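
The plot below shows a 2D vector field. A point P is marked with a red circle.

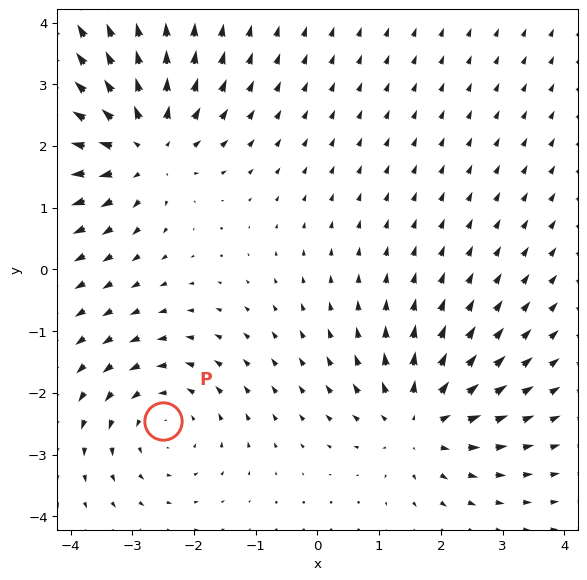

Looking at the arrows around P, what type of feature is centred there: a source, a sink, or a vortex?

vortex

At P (-2.5, -2.5) the arrows circulate counterclockwise. Divergence ≈0, curl about +3 — near-zero divergence with nonzero curl is a vortex.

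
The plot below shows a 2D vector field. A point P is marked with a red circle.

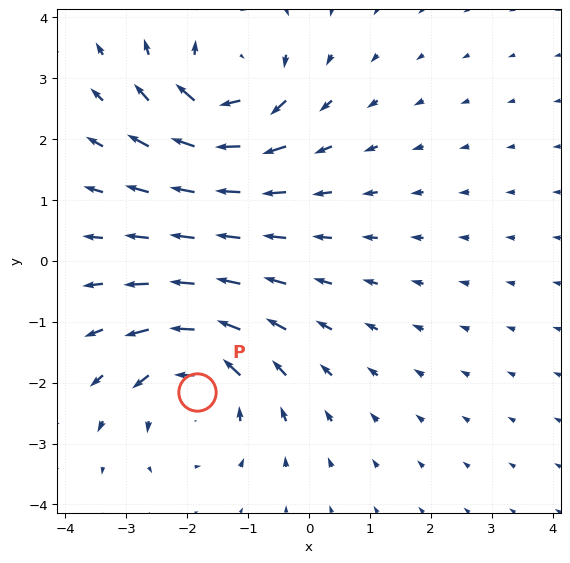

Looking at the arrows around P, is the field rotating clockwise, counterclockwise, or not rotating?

Near P at (-1.8, -2.2) the arrows circulate counterclockwise. The curl (z-component) there is about +5; positive curl means counterclockwise rotation.

counterclockwise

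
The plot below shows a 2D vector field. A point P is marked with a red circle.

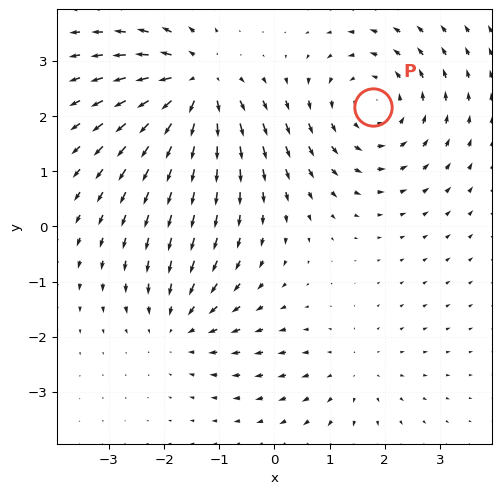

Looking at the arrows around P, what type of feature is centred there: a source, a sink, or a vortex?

vortex

At P (1.8, 2.2) the arrows circulate counterclockwise. Divergence ≈0, curl about +4 — near-zero divergence with nonzero curl is a vortex.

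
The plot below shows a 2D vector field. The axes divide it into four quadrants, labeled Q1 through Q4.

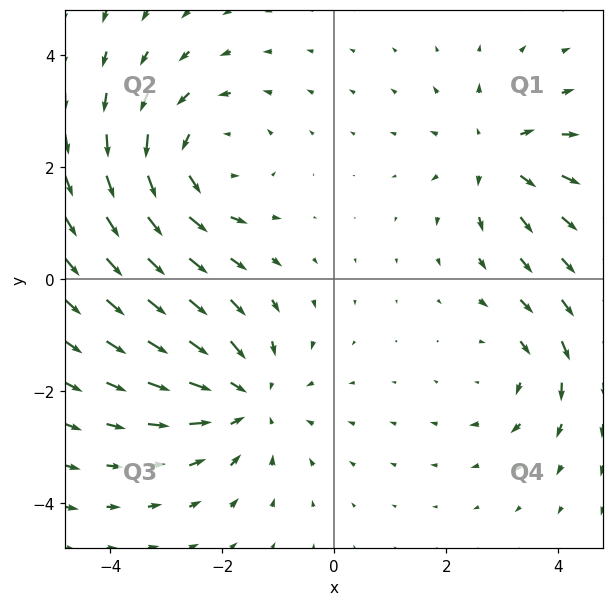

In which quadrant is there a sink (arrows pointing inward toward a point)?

Q3

The sink sits at approximately (-1.6, -2.1), which lies in quadrant Q3. The divergence there is about -3, negative as expected for a sink.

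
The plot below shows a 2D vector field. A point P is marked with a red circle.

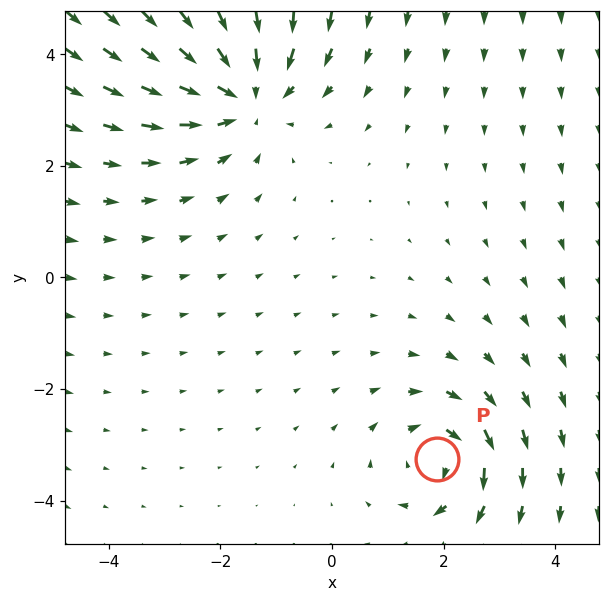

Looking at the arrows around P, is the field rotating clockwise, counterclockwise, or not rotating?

clockwise

Near P at (1.9, -3.2) the arrows circulate clockwise. The curl (z-component) there is about -4; negative curl means clockwise rotation.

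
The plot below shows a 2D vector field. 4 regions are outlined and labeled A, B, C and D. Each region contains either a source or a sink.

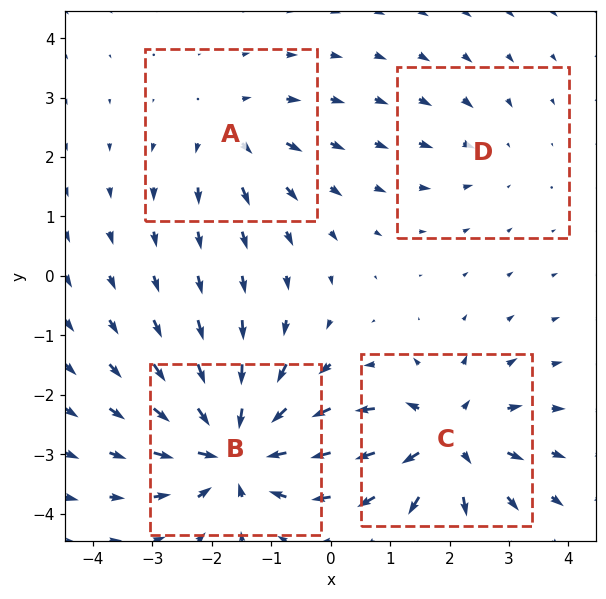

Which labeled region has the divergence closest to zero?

D

Divergence at each region's feature centre — A: about +3, B: about -7, C: about +6, D: about -2. Region D is closest to zero.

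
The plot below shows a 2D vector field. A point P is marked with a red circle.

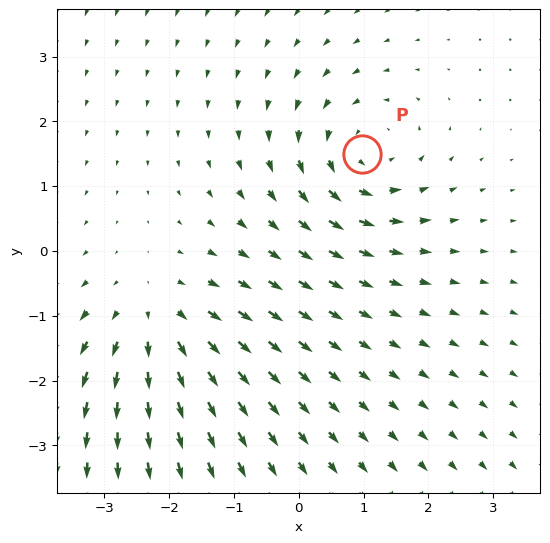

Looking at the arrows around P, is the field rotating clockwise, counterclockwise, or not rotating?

Near P at (1.0, 1.5) the arrows circulate counterclockwise. The curl (z-component) there is about +3; positive curl means counterclockwise rotation.

counterclockwise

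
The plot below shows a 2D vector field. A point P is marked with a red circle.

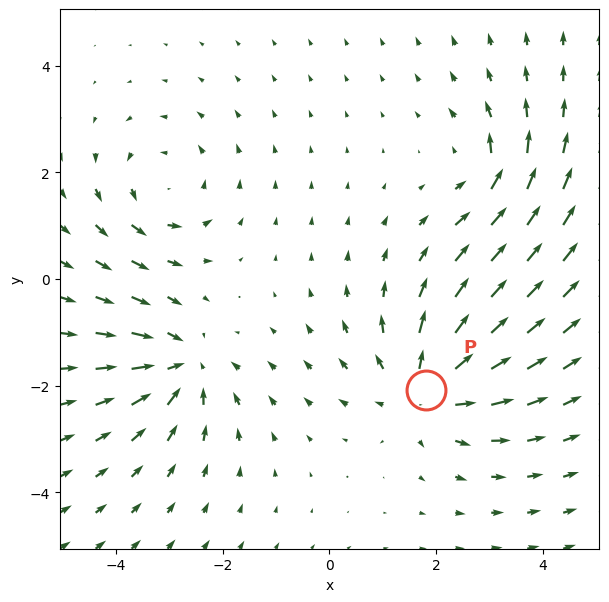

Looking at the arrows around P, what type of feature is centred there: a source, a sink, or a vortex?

source

At P (1.8, -2.1) the arrows spread outward. Divergence about +5, curl ≈0 — positive divergence with near-zero curl is a source.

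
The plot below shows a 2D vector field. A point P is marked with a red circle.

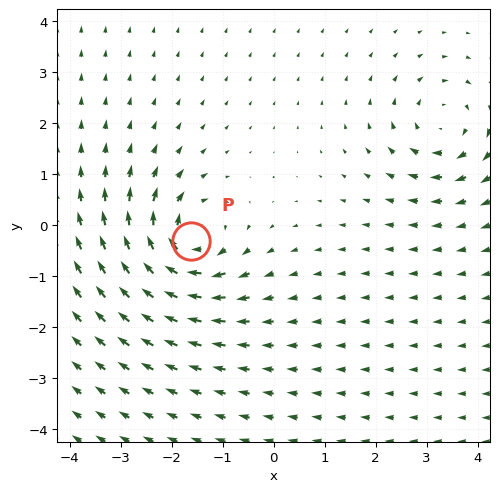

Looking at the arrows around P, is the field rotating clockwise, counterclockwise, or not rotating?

clockwise

Near P at (-1.6, -0.3) the arrows circulate clockwise. The curl (z-component) there is about -7; negative curl means clockwise rotation.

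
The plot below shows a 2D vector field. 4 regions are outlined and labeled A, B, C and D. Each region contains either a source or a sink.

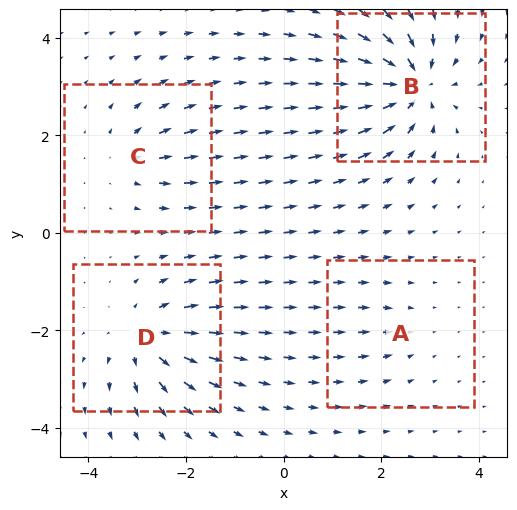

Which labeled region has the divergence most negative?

Divergence at each region's feature centre — A: about -2, B: about -9, C: about +4, D: about +7. Region B is most negative.

B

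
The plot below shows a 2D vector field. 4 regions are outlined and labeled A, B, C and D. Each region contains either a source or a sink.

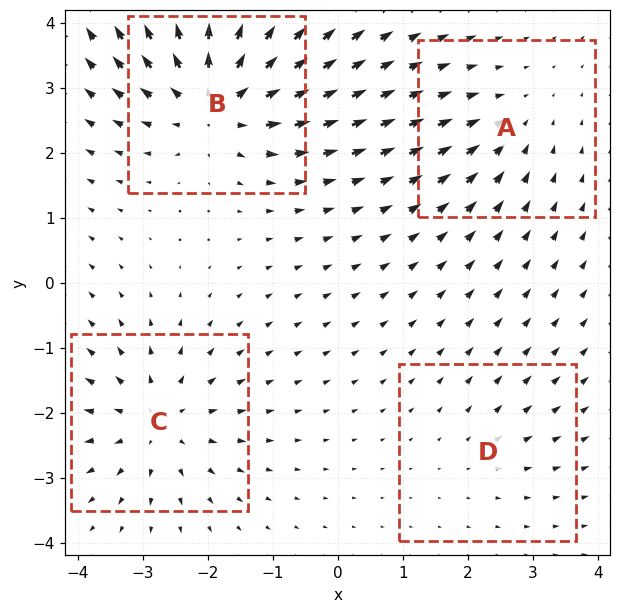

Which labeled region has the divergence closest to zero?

Divergence at each region's feature centre — A: about -3, B: about +8, C: about +6, D: about +2. Region D is closest to zero.

D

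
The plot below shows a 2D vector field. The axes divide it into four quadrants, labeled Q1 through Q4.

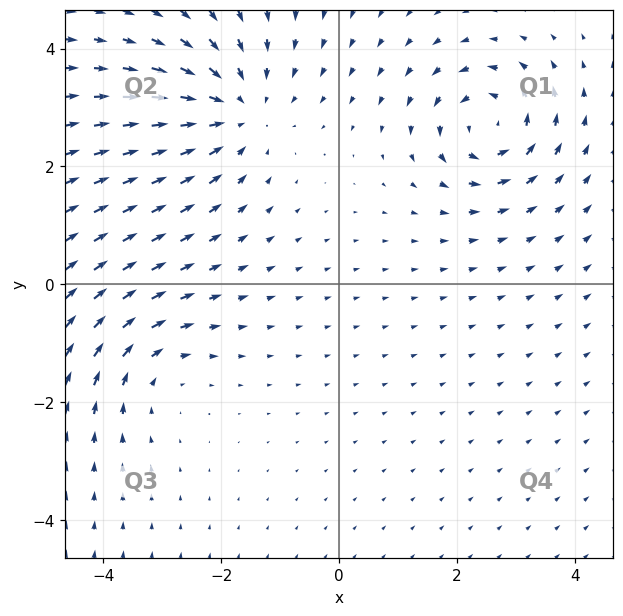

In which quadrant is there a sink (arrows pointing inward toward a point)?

Q2

The sink sits at approximately (-1.7, 3.0), which lies in quadrant Q2. The divergence there is about -4, negative as expected for a sink.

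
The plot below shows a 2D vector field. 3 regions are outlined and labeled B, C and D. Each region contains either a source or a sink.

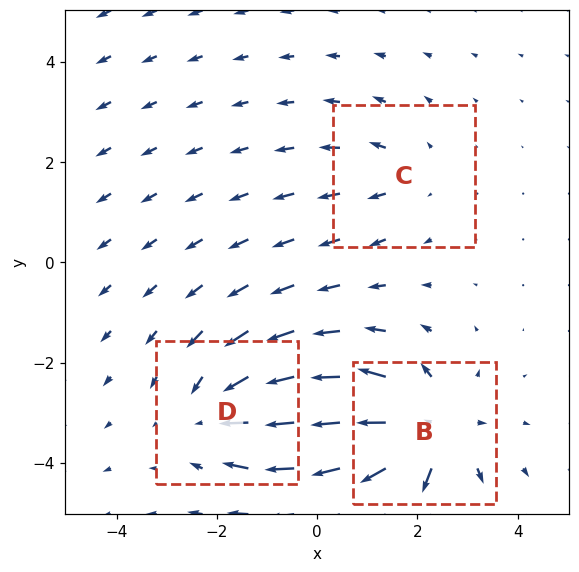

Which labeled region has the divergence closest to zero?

C

Divergence at each region's feature centre — B: about +5, C: about +2, D: about -3. Region C is closest to zero.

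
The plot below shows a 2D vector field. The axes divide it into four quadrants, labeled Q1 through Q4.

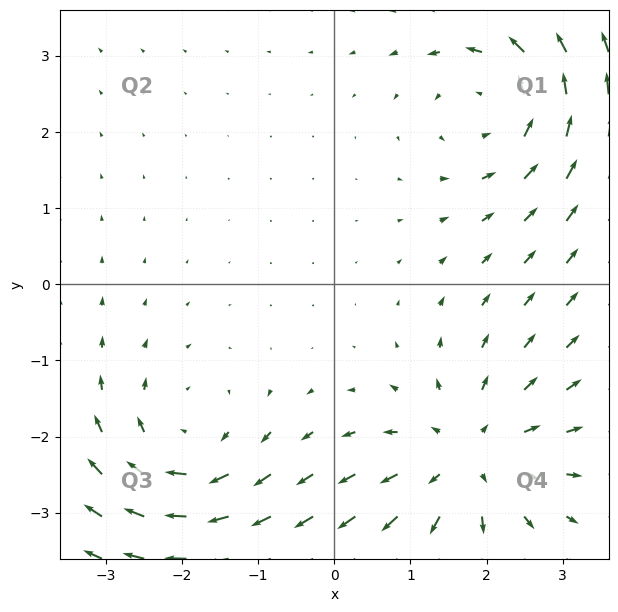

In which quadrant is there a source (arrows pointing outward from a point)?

Q4

The source sits at approximately (1.8, -2.3), which lies in quadrant Q4. The divergence there is about +4, positive as expected for a source.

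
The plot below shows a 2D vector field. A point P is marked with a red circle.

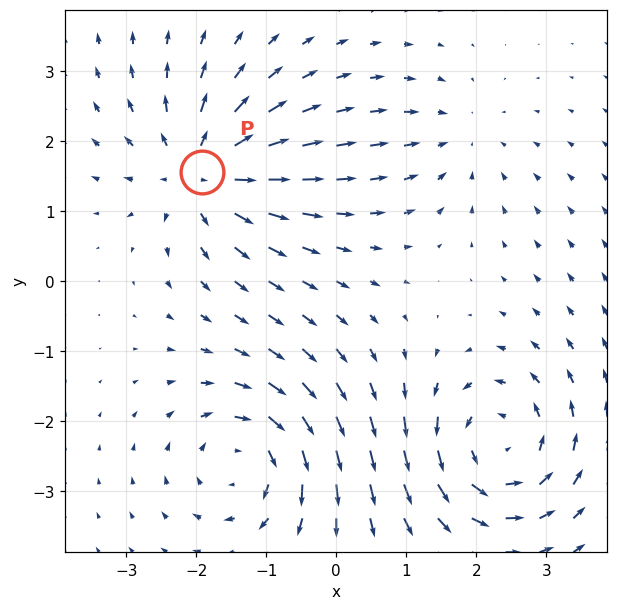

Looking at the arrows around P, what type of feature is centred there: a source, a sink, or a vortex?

At P (-1.9, 1.6) the arrows spread outward. Divergence about +6, curl ≈0 — positive divergence with near-zero curl is a source.

source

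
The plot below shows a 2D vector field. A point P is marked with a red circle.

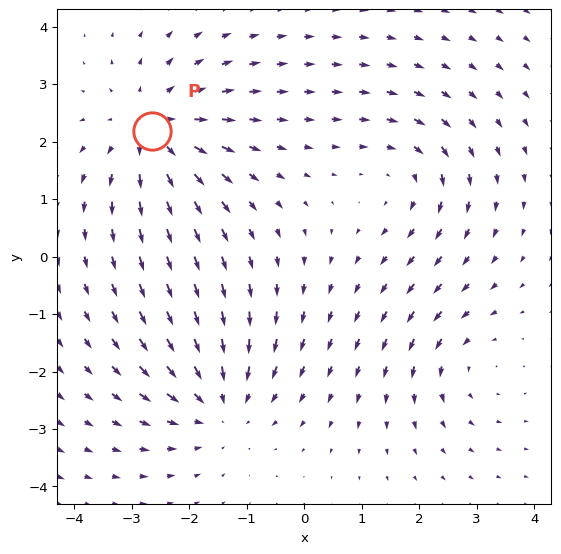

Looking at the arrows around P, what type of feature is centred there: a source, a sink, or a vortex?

At P (-2.6, 2.2) the arrows spread outward. Divergence about +4, curl ≈0 — positive divergence with near-zero curl is a source.

source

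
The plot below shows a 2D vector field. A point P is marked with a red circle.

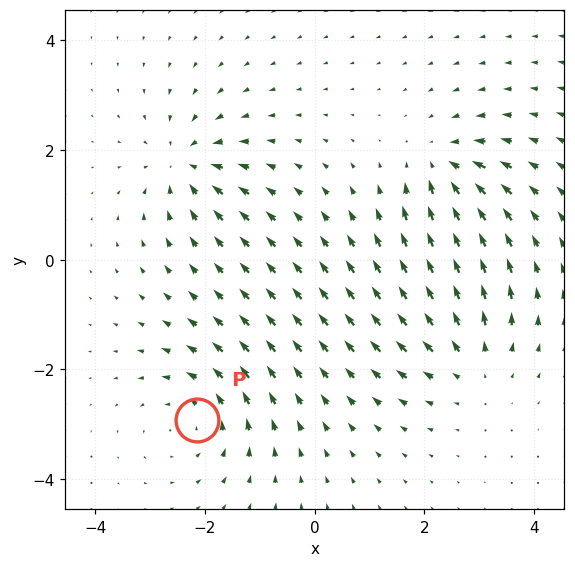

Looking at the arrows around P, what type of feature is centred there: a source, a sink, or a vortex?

At P (-2.2, -2.9) the arrows circulate counterclockwise. Divergence ≈0, curl about +4 — near-zero divergence with nonzero curl is a vortex.

vortex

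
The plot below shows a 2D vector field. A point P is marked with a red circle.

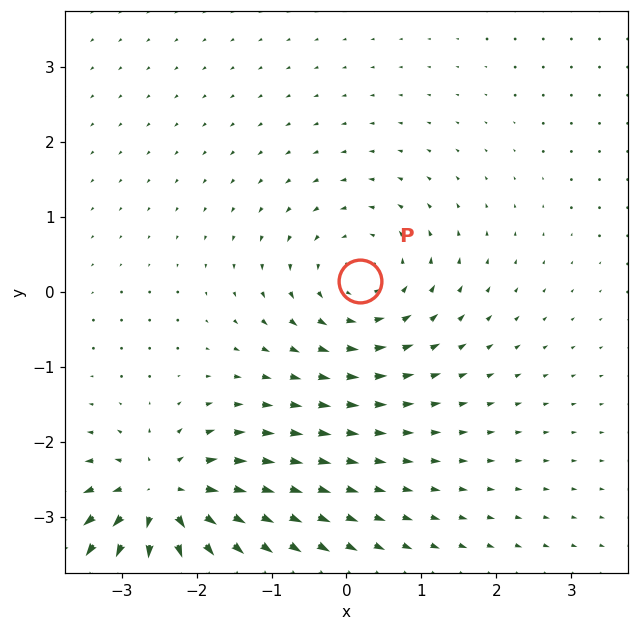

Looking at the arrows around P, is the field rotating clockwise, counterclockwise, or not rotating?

Near P at (0.2, 0.1) the arrows circulate counterclockwise. The curl (z-component) there is about +4; positive curl means counterclockwise rotation.

counterclockwise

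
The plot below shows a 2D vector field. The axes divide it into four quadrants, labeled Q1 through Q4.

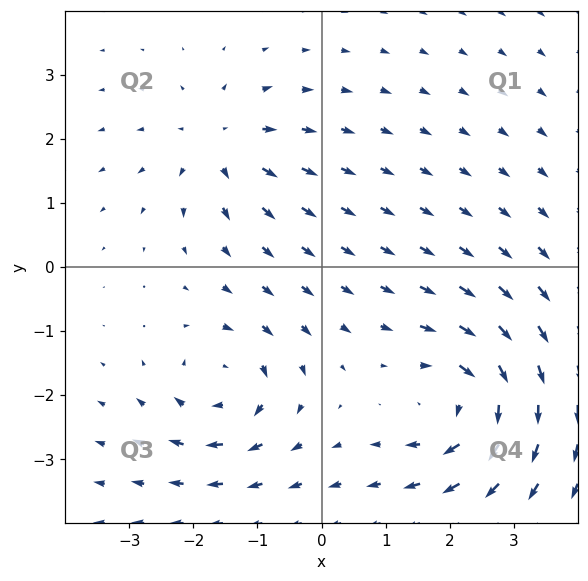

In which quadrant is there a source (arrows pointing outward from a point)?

Q2

The source sits at approximately (-1.6, 1.9), which lies in quadrant Q2. The divergence there is about +4, positive as expected for a source.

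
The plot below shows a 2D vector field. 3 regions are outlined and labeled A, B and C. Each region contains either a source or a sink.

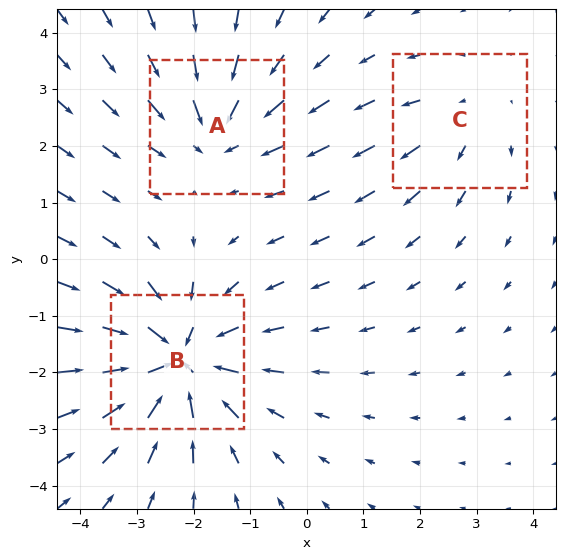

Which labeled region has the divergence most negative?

B

Divergence at each region's feature centre — A: about -3, B: about -5, C: about +2. Region B is most negative.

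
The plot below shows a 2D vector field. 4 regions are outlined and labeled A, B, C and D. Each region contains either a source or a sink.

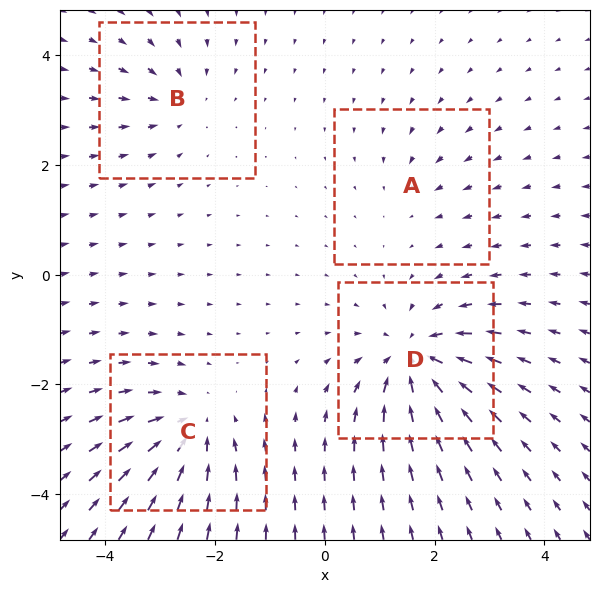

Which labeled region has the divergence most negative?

Divergence at each region's feature centre — A: about -2, B: about -4, C: about -6, D: about -8. Region D is most negative.

D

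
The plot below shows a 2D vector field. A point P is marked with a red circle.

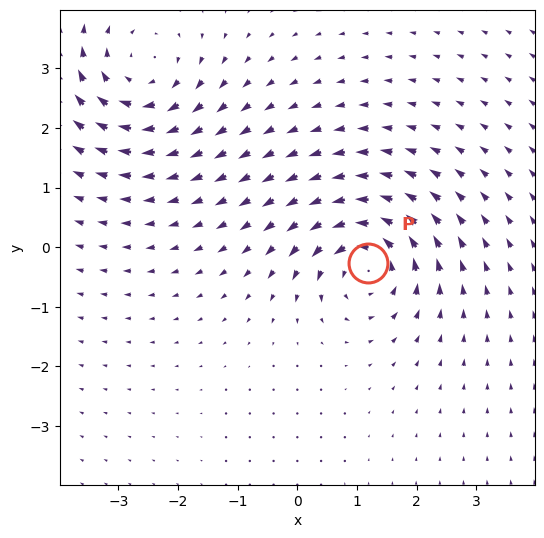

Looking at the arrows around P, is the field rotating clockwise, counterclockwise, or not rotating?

Near P at (1.2, -0.3) the arrows circulate counterclockwise. The curl (z-component) there is about +5; positive curl means counterclockwise rotation.

counterclockwise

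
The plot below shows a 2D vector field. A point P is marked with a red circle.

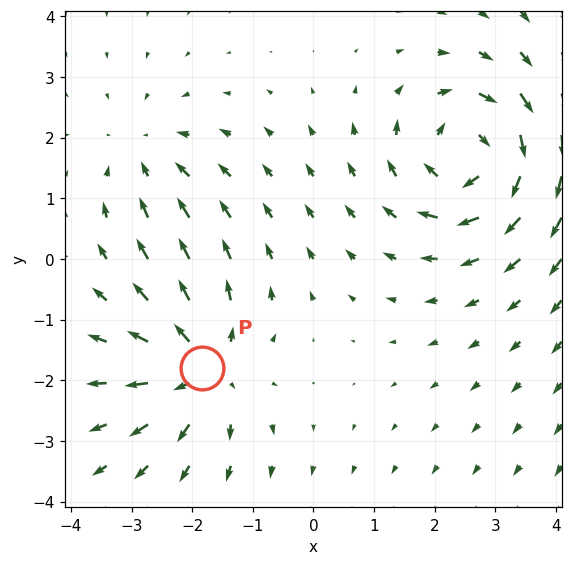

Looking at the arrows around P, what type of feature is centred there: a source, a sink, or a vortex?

At P (-1.8, -1.8) the arrows spread outward. Divergence about +5, curl ≈0 — positive divergence with near-zero curl is a source.

source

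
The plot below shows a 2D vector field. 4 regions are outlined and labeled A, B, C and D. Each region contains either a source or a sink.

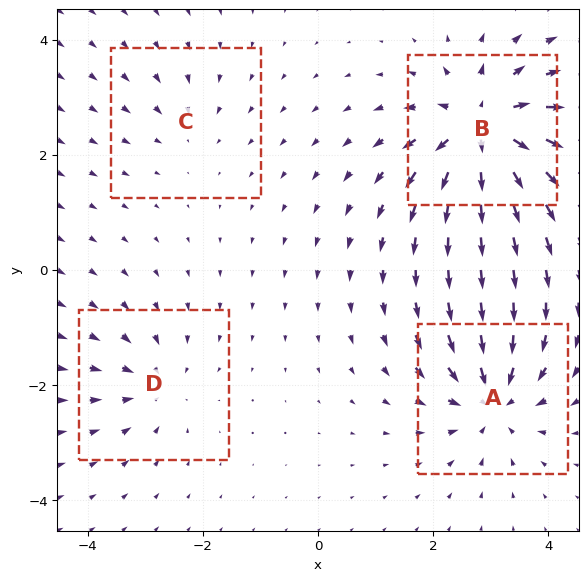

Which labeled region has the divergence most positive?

Divergence at each region's feature centre — A: about -6, B: about +8, C: about -2, D: about -4. Region B is most positive.

B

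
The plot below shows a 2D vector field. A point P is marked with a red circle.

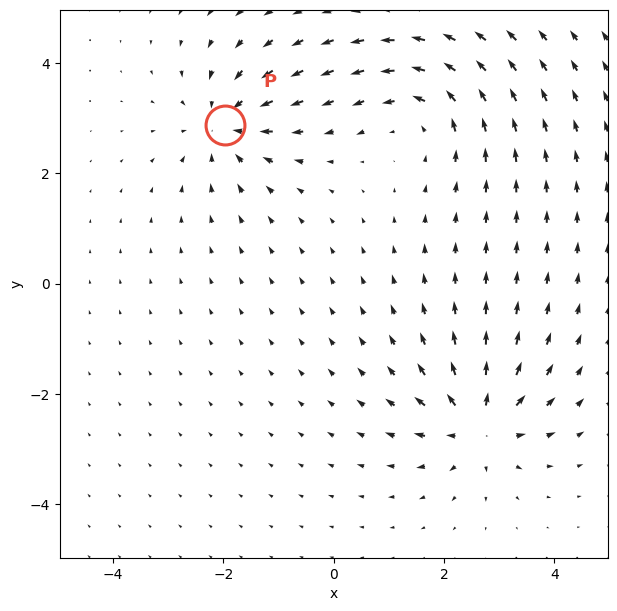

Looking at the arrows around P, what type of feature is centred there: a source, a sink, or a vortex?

sink

At P (-2.0, 2.9) the arrows converge inward. Divergence about -4, curl ≈0 — negative divergence with near-zero curl is a sink.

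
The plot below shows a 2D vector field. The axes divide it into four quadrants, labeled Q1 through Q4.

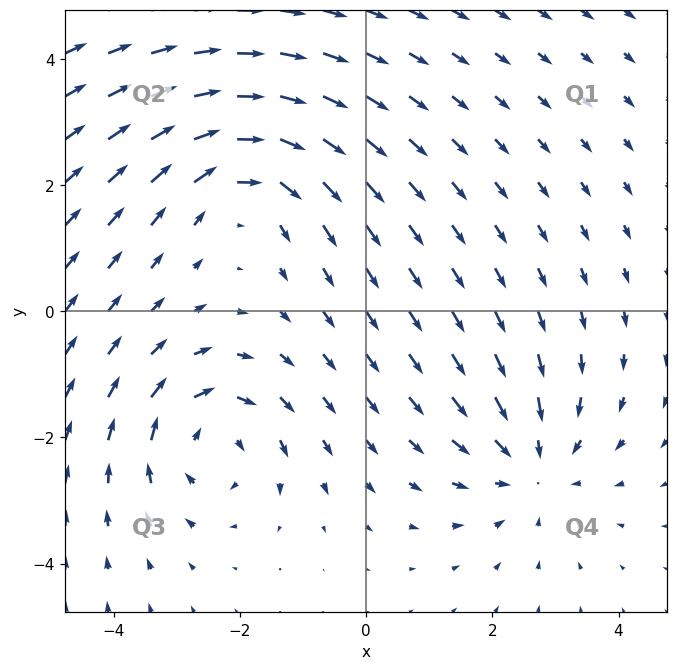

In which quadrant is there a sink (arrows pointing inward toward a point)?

Q4

The sink sits at approximately (2.6, -2.4), which lies in quadrant Q4. The divergence there is about -4, negative as expected for a sink.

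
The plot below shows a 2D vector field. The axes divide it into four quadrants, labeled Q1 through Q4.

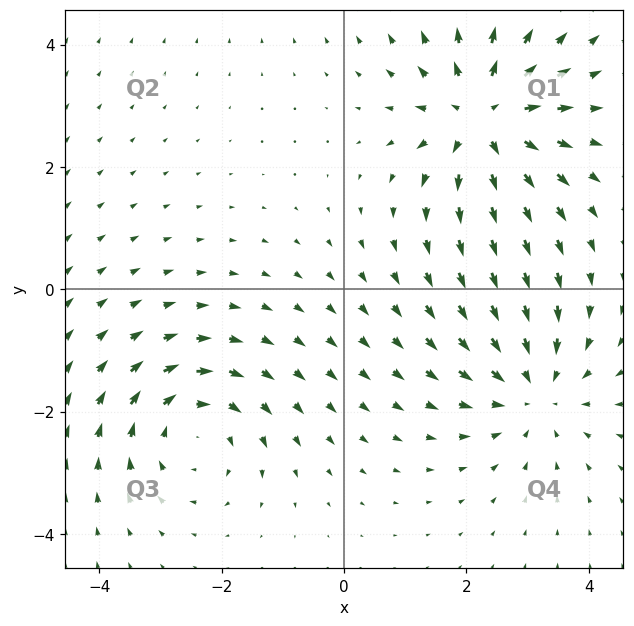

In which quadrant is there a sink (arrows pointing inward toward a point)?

The sink sits at approximately (3.1, -1.7), which lies in quadrant Q4. The divergence there is about -3, negative as expected for a sink.

Q4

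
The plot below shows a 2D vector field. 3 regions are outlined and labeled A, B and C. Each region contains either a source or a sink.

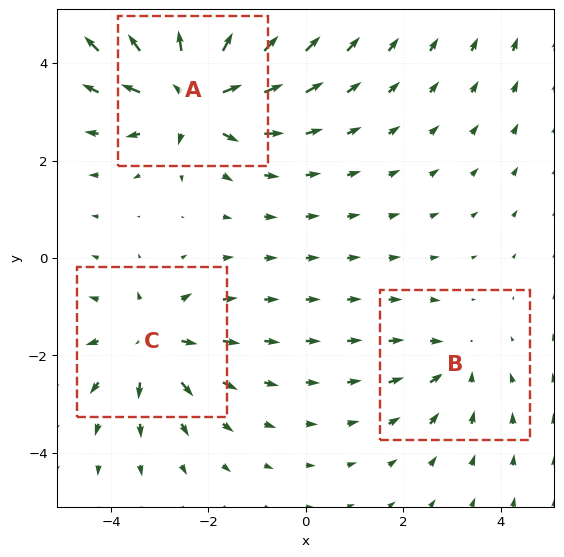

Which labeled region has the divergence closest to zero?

B

Divergence at each region's feature centre — A: about +5, B: about -2, C: about +3. Region B is closest to zero.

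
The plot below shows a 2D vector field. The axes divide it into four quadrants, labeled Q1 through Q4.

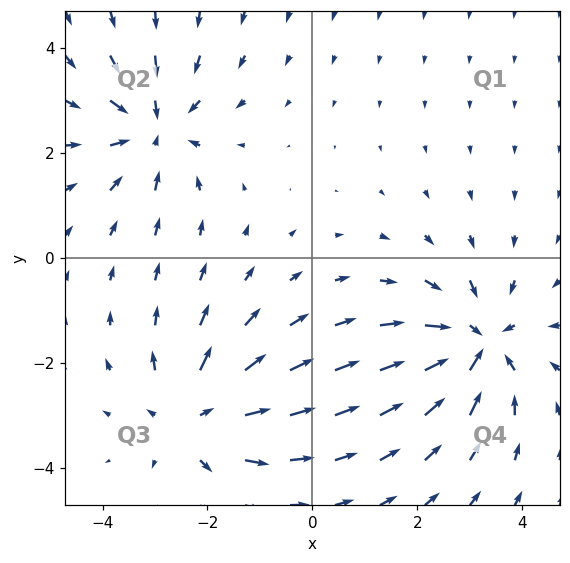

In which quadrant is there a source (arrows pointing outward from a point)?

Q3

The source sits at approximately (-2.3, -3.0), which lies in quadrant Q3. The divergence there is about +4, positive as expected for a source.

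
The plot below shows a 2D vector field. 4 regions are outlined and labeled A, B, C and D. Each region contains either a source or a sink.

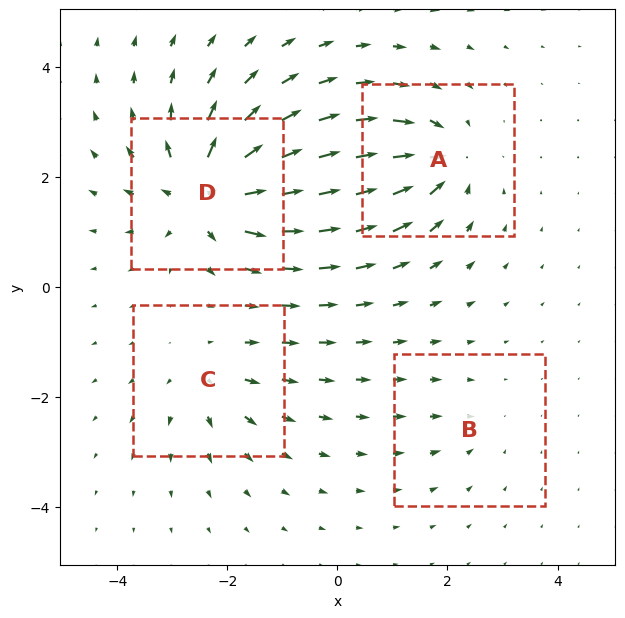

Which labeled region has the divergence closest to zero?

Divergence at each region's feature centre — A: about -6, B: about -2, C: about +4, D: about +8. Region B is closest to zero.

B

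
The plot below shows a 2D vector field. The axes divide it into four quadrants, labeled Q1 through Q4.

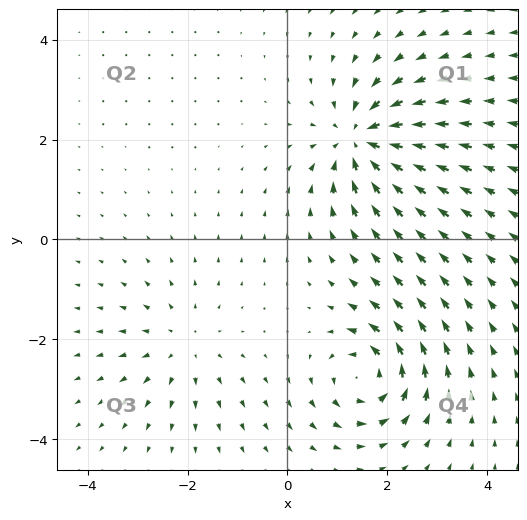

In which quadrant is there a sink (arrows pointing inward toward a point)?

The sink sits at approximately (1.5, 2.0), which lies in quadrant Q1. The divergence there is about -5, negative as expected for a sink.

Q1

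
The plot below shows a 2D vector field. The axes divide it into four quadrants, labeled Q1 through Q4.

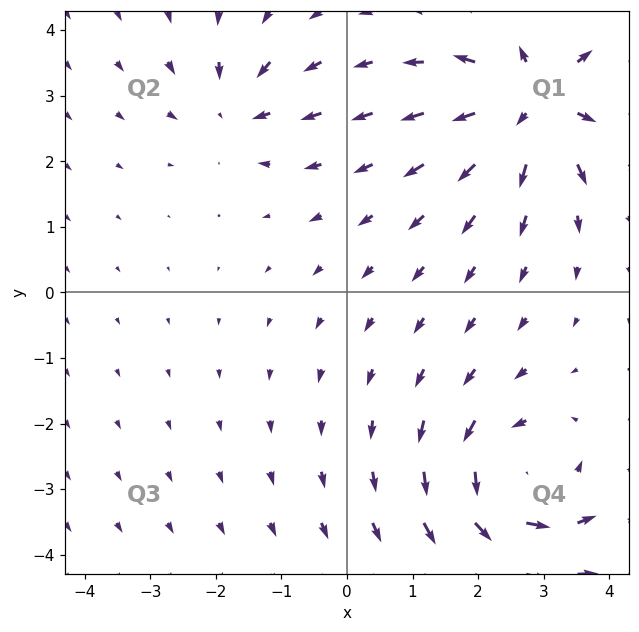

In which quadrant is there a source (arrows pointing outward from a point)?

Q1

The source sits at approximately (2.9, 2.9), which lies in quadrant Q1. The divergence there is about +6, positive as expected for a source.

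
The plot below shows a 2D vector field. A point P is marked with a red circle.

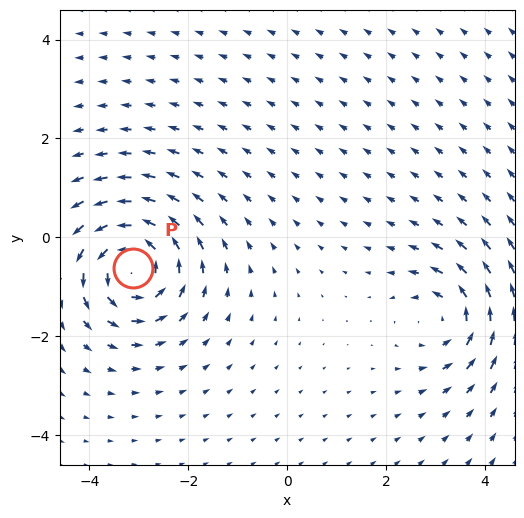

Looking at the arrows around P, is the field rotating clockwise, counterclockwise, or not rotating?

Near P at (-3.1, -0.6) the arrows circulate counterclockwise. The curl (z-component) there is about +6; positive curl means counterclockwise rotation.

counterclockwise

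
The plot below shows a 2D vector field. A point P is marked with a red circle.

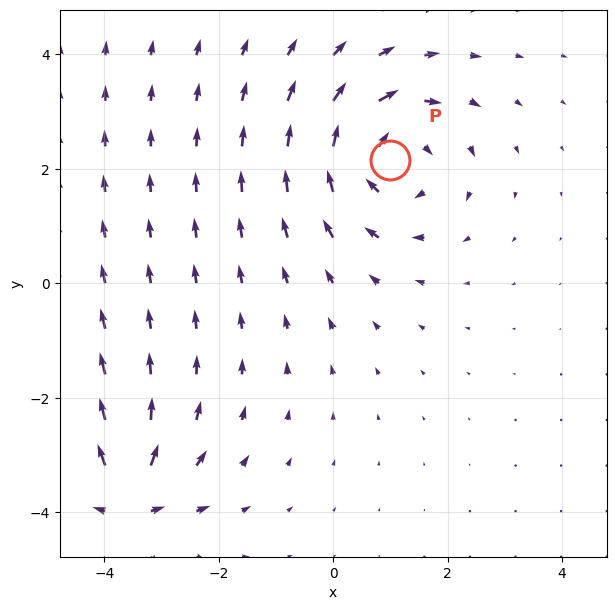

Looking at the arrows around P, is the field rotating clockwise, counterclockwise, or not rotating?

Near P at (1.0, 2.1) the arrows circulate clockwise. The curl (z-component) there is about -5; negative curl means clockwise rotation.

clockwise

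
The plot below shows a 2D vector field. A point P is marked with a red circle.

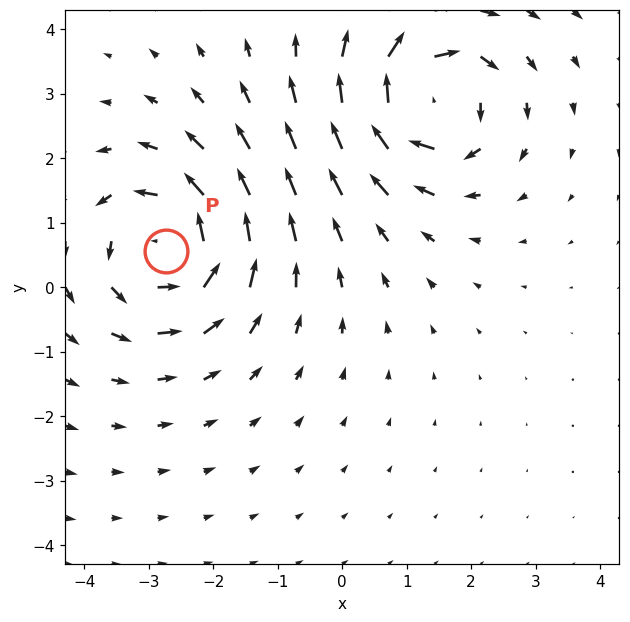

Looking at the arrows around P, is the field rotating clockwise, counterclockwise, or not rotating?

Near P at (-2.7, 0.6) the arrows circulate counterclockwise. The curl (z-component) there is about +5; positive curl means counterclockwise rotation.

counterclockwise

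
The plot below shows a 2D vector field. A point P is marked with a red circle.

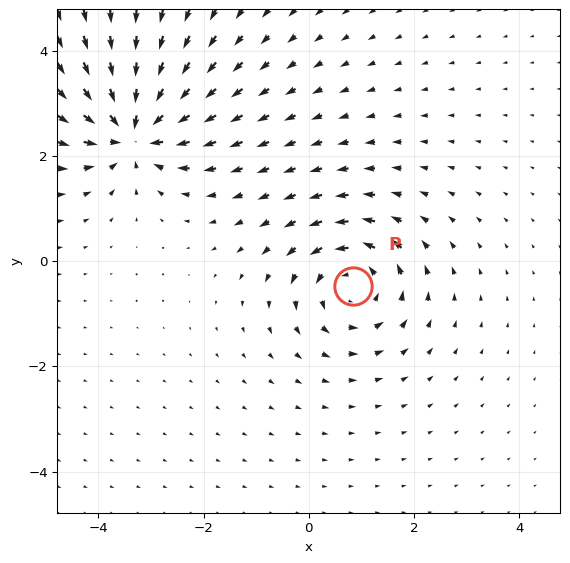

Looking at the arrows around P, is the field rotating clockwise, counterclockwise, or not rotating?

Near P at (0.8, -0.5) the arrows circulate counterclockwise. The curl (z-component) there is about +5; positive curl means counterclockwise rotation.

counterclockwise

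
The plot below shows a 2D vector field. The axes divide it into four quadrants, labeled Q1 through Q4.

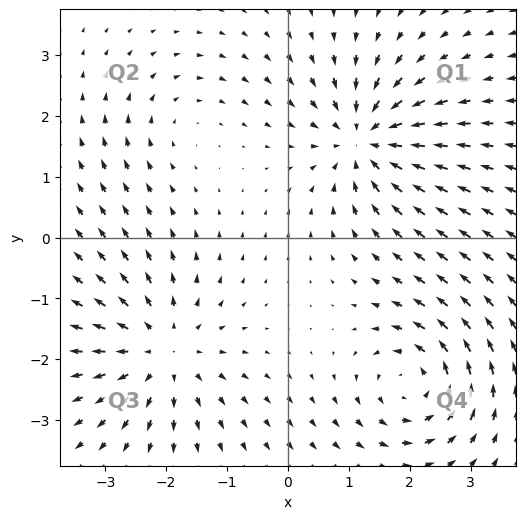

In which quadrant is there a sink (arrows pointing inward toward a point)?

The sink sits at approximately (1.3, 1.6), which lies in quadrant Q1. The divergence there is about -6, negative as expected for a sink.

Q1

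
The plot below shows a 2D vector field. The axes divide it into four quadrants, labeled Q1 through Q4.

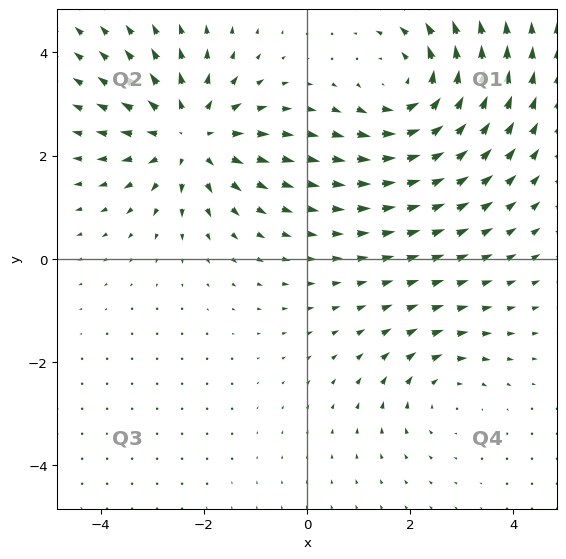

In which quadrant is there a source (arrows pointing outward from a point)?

Q2

The source sits at approximately (-2.3, 2.4), which lies in quadrant Q2. The divergence there is about +4, positive as expected for a source.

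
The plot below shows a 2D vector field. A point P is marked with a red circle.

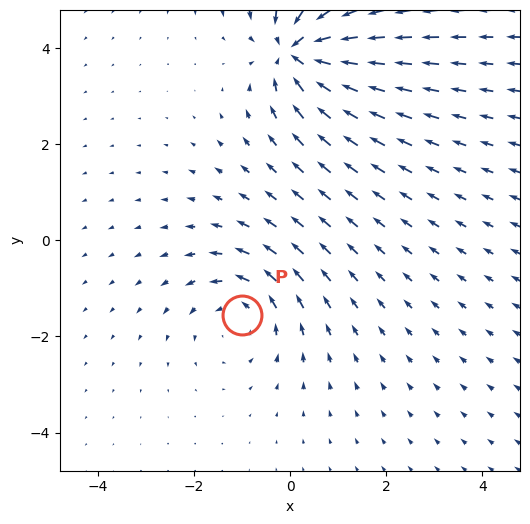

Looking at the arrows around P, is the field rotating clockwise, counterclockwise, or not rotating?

counterclockwise

Near P at (-1.0, -1.6) the arrows circulate counterclockwise. The curl (z-component) there is about +3; positive curl means counterclockwise rotation.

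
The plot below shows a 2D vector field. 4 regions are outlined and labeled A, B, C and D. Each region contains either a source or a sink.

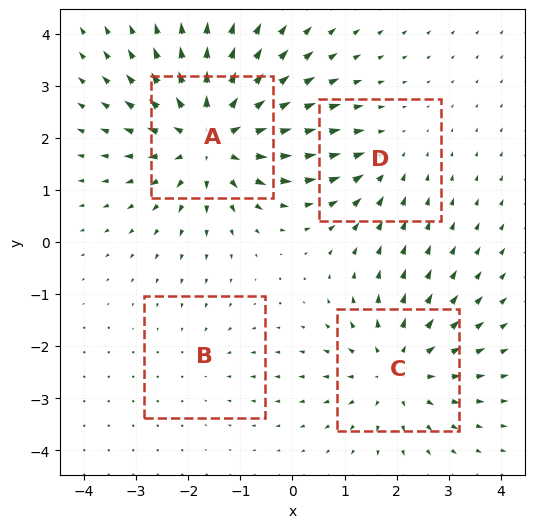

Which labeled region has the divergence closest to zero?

B

Divergence at each region's feature centre — A: about +6, B: about -2, C: about +4, D: about -3. Region B is closest to zero.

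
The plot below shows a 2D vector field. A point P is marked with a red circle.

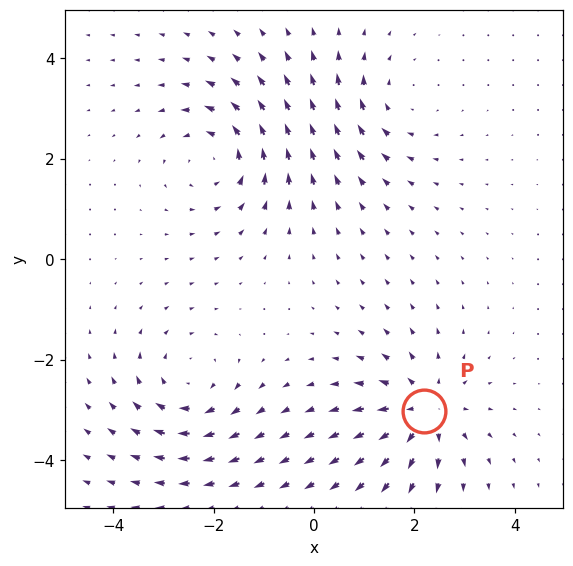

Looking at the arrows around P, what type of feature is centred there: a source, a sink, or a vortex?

At P (2.2, -3.0) the arrows spread outward. Divergence about +5, curl ≈0 — positive divergence with near-zero curl is a source.

source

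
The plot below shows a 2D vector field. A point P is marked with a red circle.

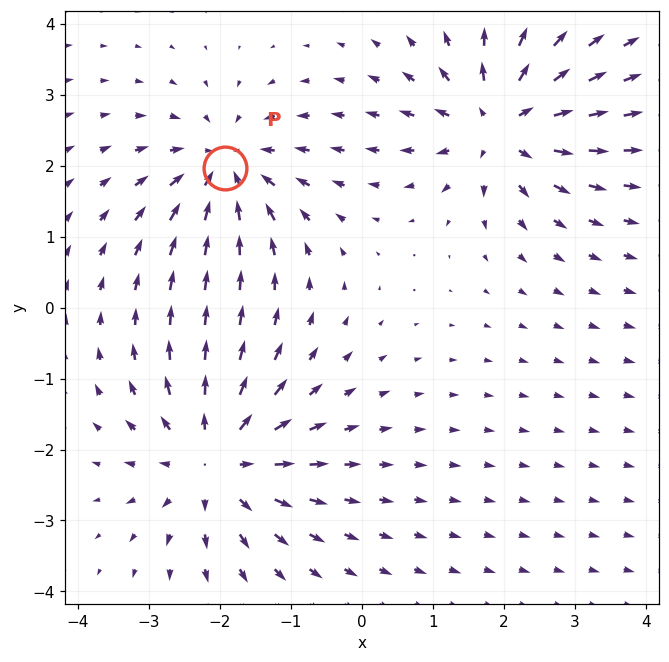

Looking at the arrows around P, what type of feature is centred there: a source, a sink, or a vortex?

At P (-1.9, 2.0) the arrows converge inward. Divergence about -4, curl ≈0 — negative divergence with near-zero curl is a sink.

sink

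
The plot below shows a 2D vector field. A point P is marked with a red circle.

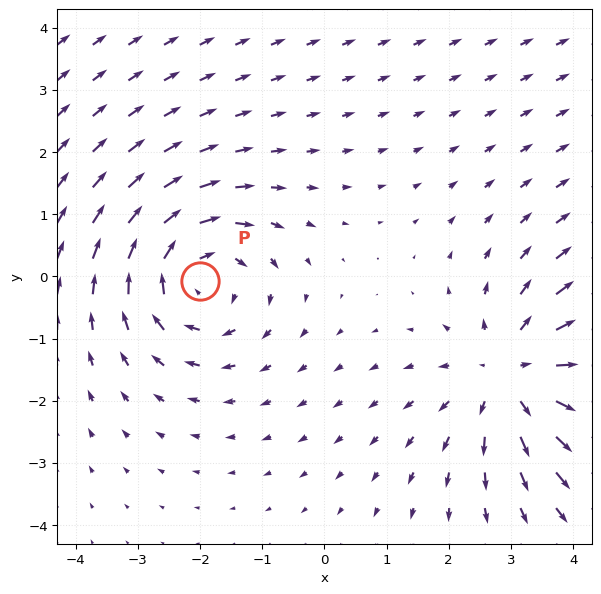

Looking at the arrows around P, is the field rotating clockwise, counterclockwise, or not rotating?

Near P at (-2.0, -0.1) the arrows circulate clockwise. The curl (z-component) there is about -4; negative curl means clockwise rotation.

clockwise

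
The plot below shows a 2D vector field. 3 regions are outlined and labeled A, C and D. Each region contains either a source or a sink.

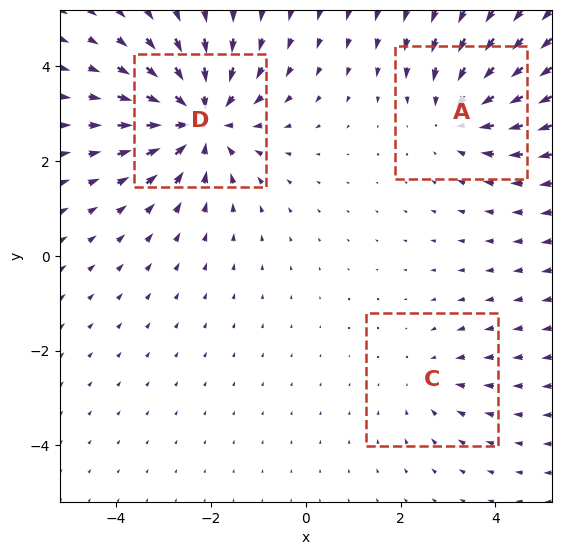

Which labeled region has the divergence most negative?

Divergence at each region's feature centre — A: about -3, C: about -2, D: about -5. Region D is most negative.

D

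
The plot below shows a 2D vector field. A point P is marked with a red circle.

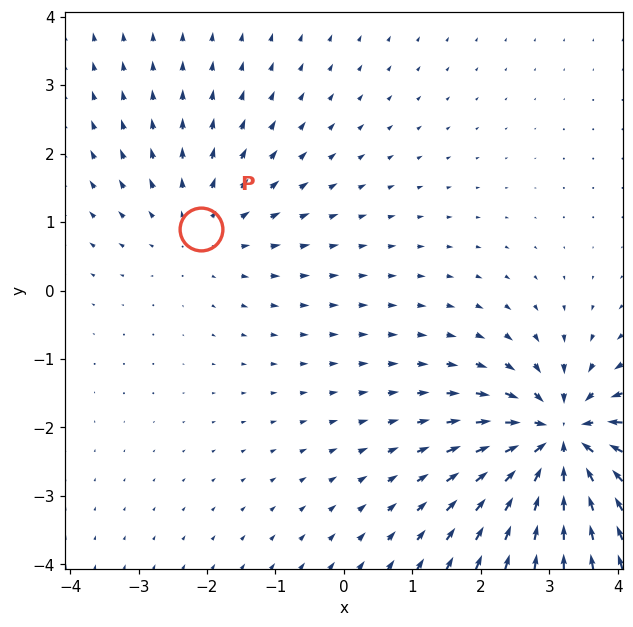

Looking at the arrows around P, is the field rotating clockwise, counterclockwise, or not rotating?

not rotating

Near P at (-2.1, 0.9) the arrows show no circulation. The curl there is ≈0.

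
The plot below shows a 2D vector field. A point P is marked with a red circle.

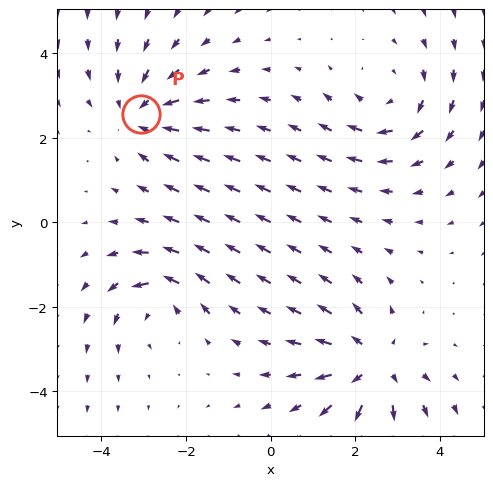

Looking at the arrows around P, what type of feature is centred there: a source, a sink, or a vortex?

At P (-3.1, 2.6) the arrows converge inward. Divergence about -3, curl ≈0 — negative divergence with near-zero curl is a sink.

sink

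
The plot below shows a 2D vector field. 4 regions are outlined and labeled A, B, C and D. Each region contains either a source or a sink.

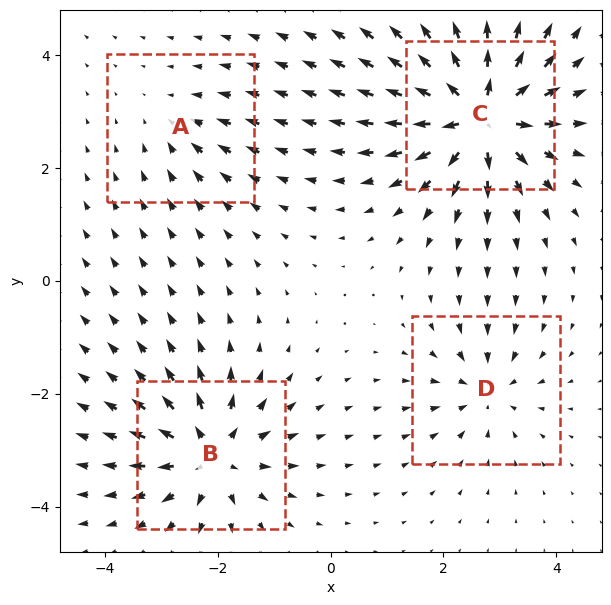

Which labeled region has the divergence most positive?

Divergence at each region's feature centre — A: about -3, B: about +6, C: about +9, D: about -4. Region C is most positive.

C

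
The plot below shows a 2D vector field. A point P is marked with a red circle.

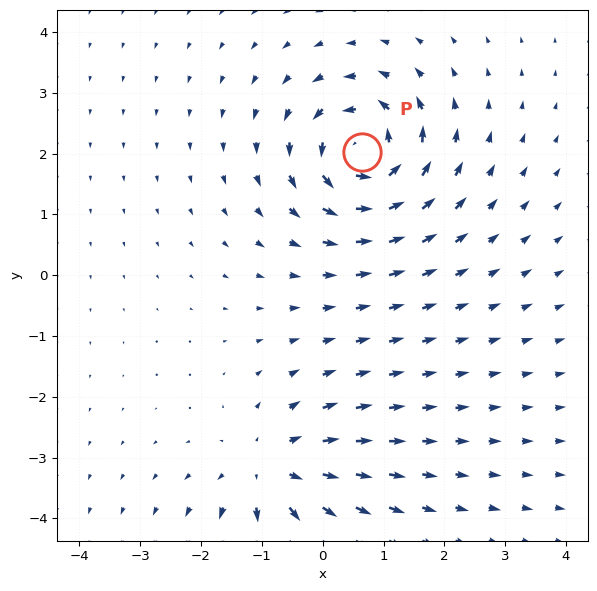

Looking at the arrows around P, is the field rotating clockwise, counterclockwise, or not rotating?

counterclockwise

Near P at (0.6, 2.0) the arrows circulate counterclockwise. The curl (z-component) there is about +5; positive curl means counterclockwise rotation.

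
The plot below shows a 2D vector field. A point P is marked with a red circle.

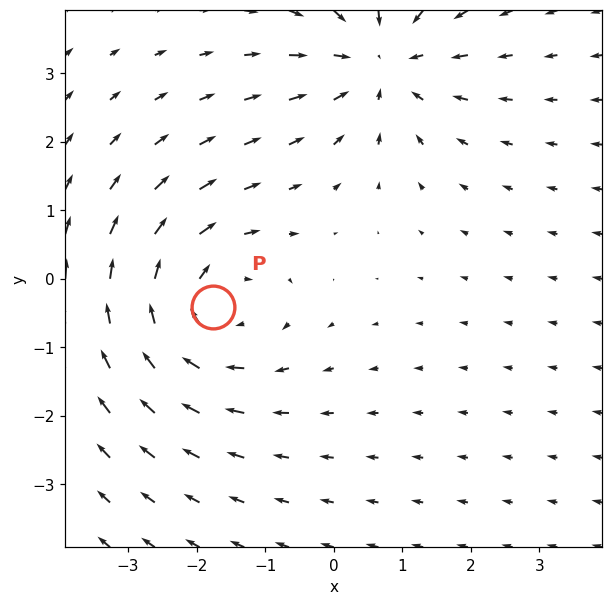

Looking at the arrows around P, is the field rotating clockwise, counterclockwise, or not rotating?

Near P at (-1.8, -0.4) the arrows circulate clockwise. The curl (z-component) there is about -3; negative curl means clockwise rotation.

clockwise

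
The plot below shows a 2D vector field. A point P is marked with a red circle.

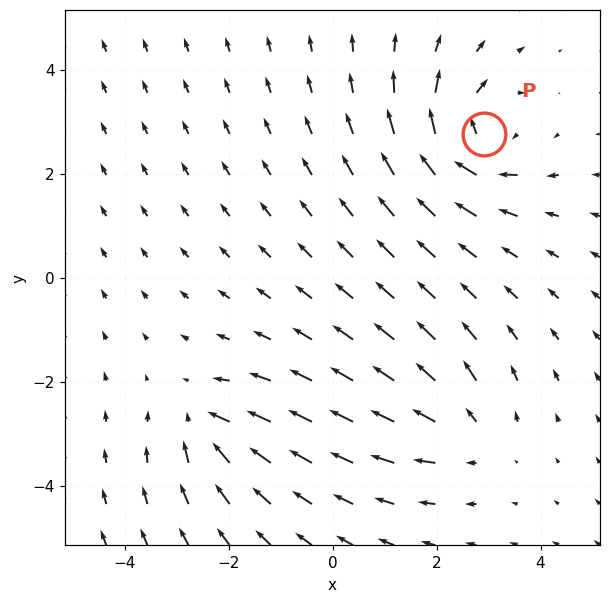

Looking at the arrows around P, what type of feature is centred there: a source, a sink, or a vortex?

vortex

At P (2.9, 2.8) the arrows circulate clockwise. Divergence ≈0, curl about -5 — near-zero divergence with nonzero curl is a vortex.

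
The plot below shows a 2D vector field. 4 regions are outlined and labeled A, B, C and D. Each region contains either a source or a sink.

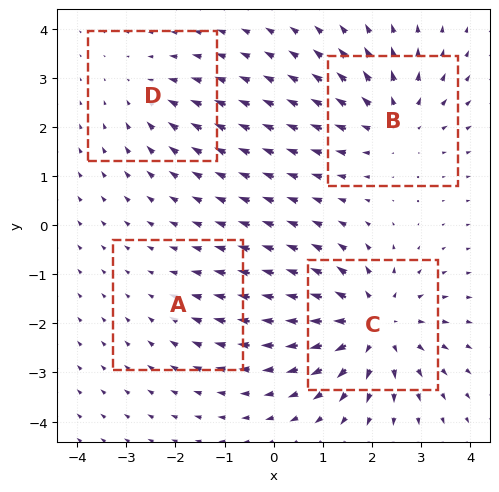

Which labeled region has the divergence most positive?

C

Divergence at each region's feature centre — A: about -2, B: about +5, C: about +6, D: about -3. Region C is most positive.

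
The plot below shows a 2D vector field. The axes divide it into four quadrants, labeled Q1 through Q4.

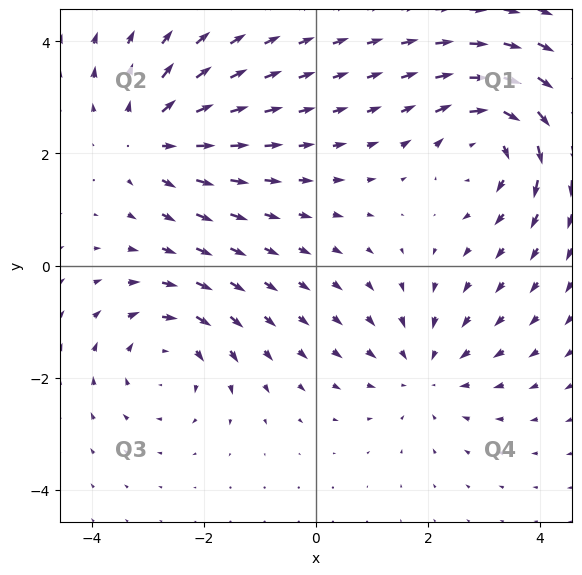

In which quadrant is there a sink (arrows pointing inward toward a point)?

The sink sits at approximately (2.0, -1.9), which lies in quadrant Q4. The divergence there is about -3, negative as expected for a sink.

Q4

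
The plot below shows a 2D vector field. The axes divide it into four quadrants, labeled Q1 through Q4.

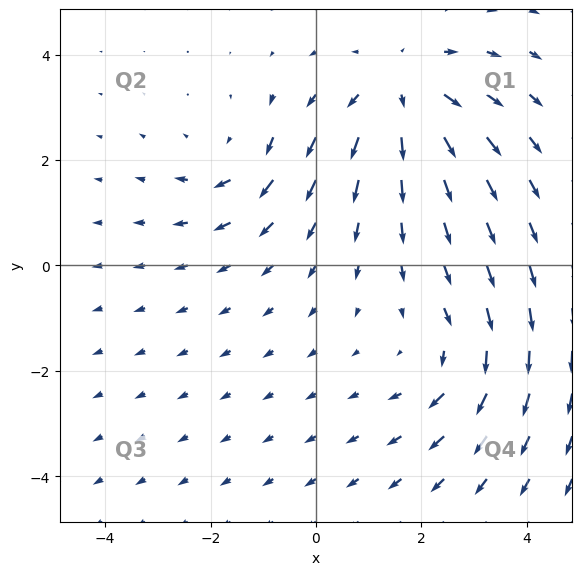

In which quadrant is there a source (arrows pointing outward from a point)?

Q1

The source sits at approximately (1.6, 3.3), which lies in quadrant Q1. The divergence there is about +4, positive as expected for a source.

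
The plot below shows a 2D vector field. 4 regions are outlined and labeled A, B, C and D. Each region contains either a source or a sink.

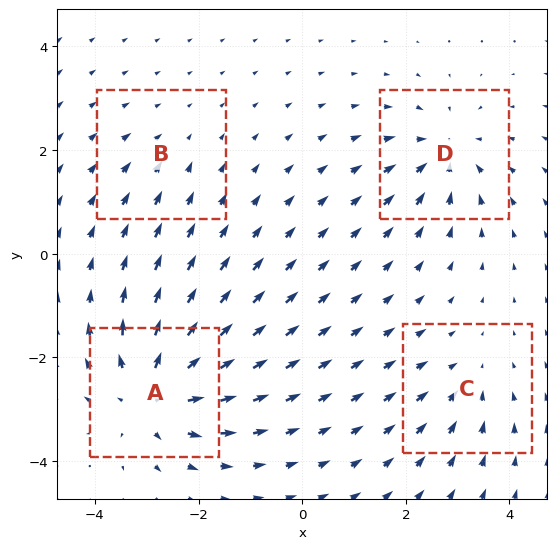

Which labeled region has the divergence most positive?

Divergence at each region's feature centre — A: about +8, B: about -2, C: about -3, D: about -6. Region A is most positive.

A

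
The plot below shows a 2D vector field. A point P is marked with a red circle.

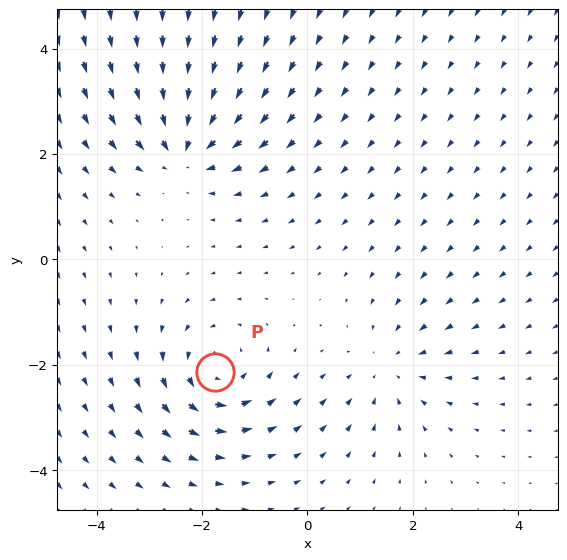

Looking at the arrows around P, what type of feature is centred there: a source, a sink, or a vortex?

At P (-1.7, -2.1) the arrows circulate counterclockwise. Divergence ≈0, curl about +4 — near-zero divergence with nonzero curl is a vortex.

vortex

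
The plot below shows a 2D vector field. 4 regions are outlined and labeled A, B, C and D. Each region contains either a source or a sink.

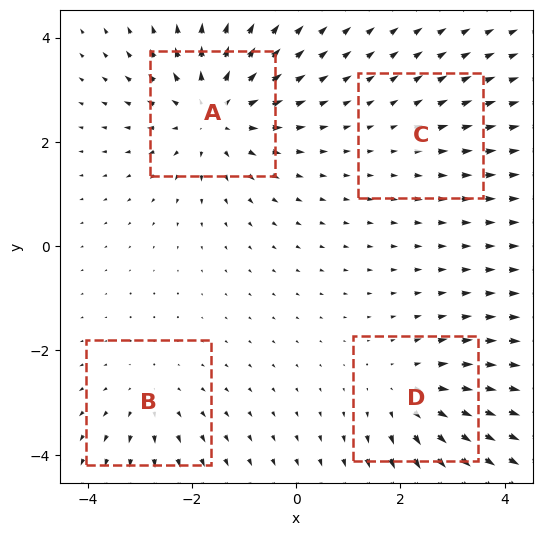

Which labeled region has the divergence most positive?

Divergence at each region's feature centre — A: about +6, B: about +3, C: about +2, D: about +4. Region A is most positive.

A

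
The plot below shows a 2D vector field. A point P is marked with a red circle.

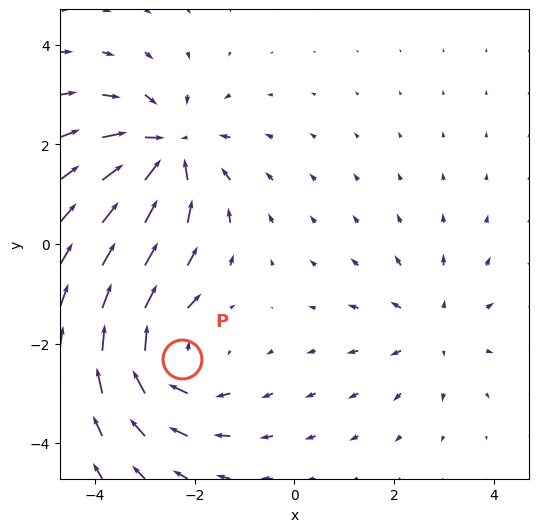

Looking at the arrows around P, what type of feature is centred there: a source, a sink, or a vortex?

At P (-2.2, -2.3) the arrows circulate clockwise. Divergence ≈0, curl about -4 — near-zero divergence with nonzero curl is a vortex.

vortex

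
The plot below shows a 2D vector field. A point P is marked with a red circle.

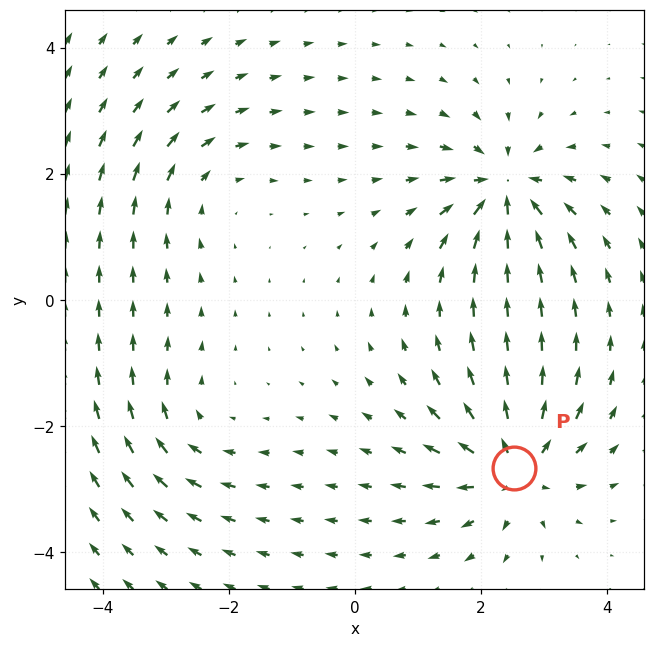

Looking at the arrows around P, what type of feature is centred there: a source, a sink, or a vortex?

source

At P (2.5, -2.7) the arrows spread outward. Divergence about +7, curl ≈0 — positive divergence with near-zero curl is a source.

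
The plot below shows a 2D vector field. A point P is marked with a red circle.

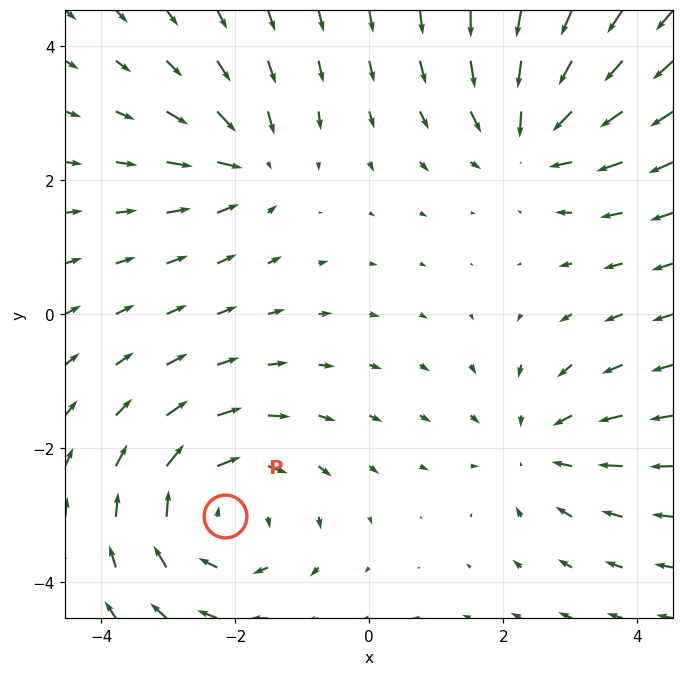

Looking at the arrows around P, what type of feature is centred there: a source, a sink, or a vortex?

At P (-2.1, -3.0) the arrows circulate clockwise. Divergence ≈0, curl about -4 — near-zero divergence with nonzero curl is a vortex.

vortex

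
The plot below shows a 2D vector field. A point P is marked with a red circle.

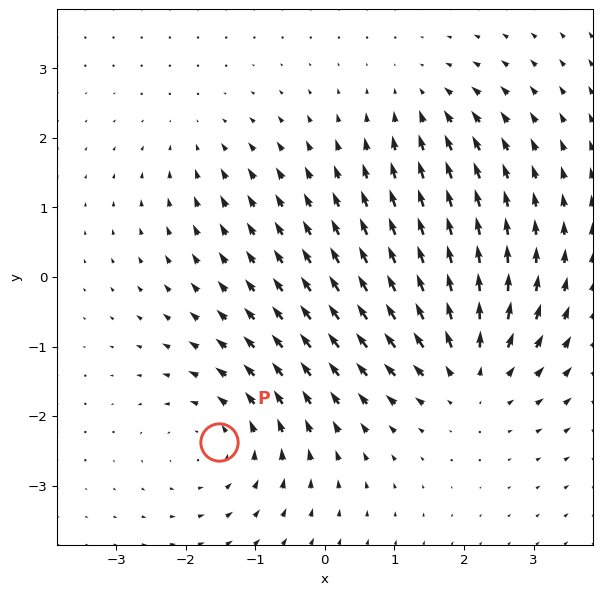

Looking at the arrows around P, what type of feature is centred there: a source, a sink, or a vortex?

At P (-1.5, -2.4) the arrows circulate counterclockwise. Divergence ≈0, curl about +4 — near-zero divergence with nonzero curl is a vortex.

vortex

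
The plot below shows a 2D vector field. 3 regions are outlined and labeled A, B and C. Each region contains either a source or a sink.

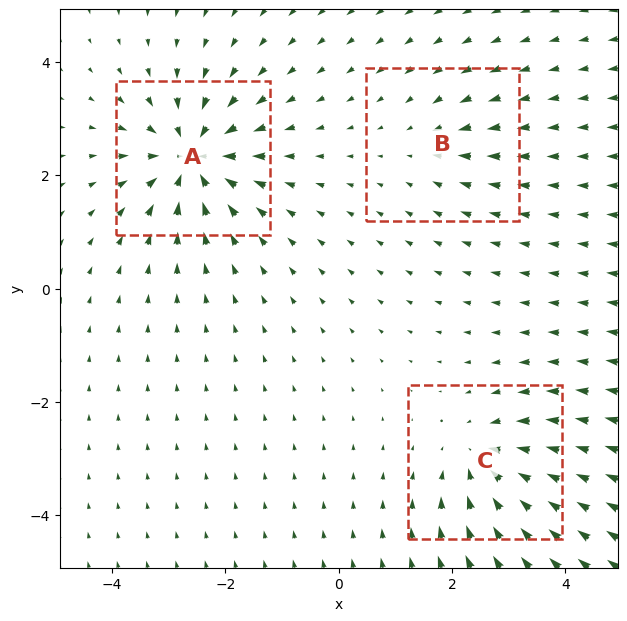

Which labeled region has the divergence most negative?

Divergence at each region's feature centre — A: about -6, B: about -2, C: about -4. Region A is most negative.

A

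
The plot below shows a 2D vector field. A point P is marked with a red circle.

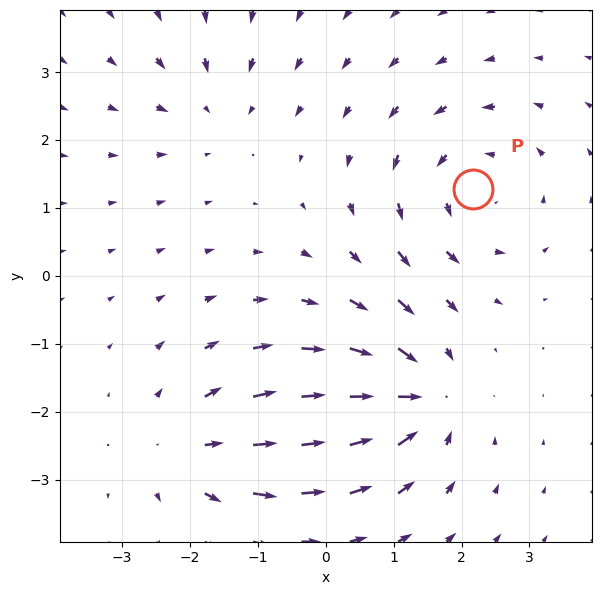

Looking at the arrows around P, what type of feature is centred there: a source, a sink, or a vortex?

vortex

At P (2.2, 1.3) the arrows circulate counterclockwise. Divergence ≈0, curl about +4 — near-zero divergence with nonzero curl is a vortex.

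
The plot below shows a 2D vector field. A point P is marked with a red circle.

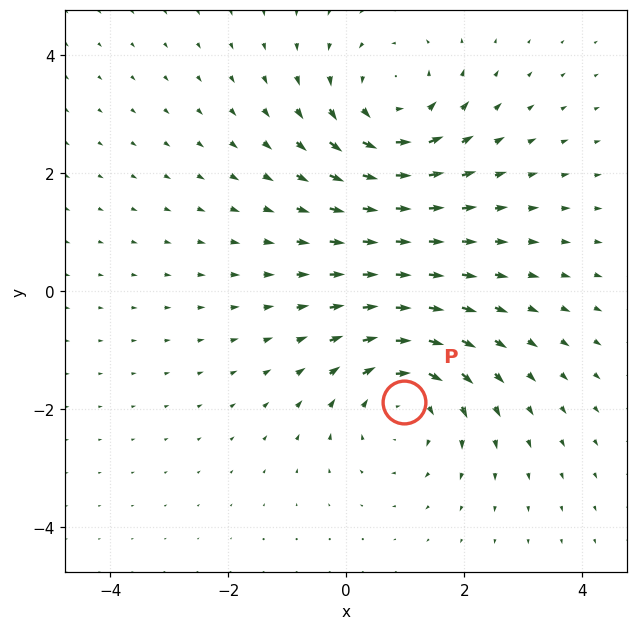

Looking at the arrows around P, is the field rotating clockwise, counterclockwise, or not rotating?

Near P at (1.0, -1.9) the arrows circulate clockwise. The curl (z-component) there is about -3; negative curl means clockwise rotation.

clockwise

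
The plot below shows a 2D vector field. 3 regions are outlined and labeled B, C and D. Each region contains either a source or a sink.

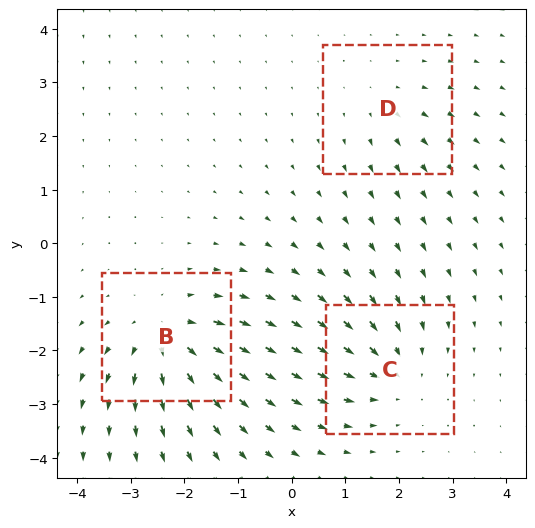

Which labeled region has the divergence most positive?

Divergence at each region's feature centre — B: about +5, C: about -4, D: about +2. Region B is most positive.

B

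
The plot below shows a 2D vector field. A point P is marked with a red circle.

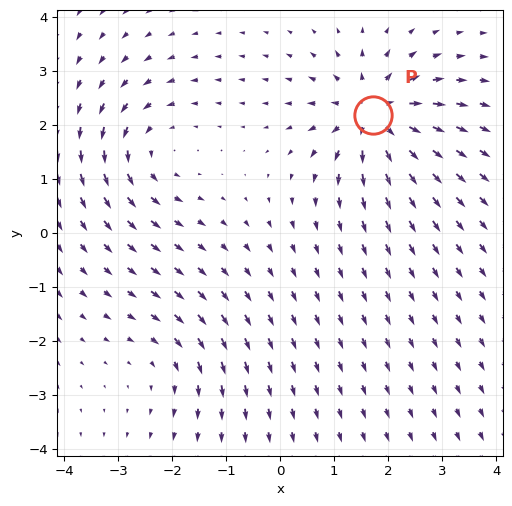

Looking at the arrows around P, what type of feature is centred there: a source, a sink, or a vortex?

At P (1.7, 2.2) the arrows spread outward. Divergence about +6, curl ≈0 — positive divergence with near-zero curl is a source.

source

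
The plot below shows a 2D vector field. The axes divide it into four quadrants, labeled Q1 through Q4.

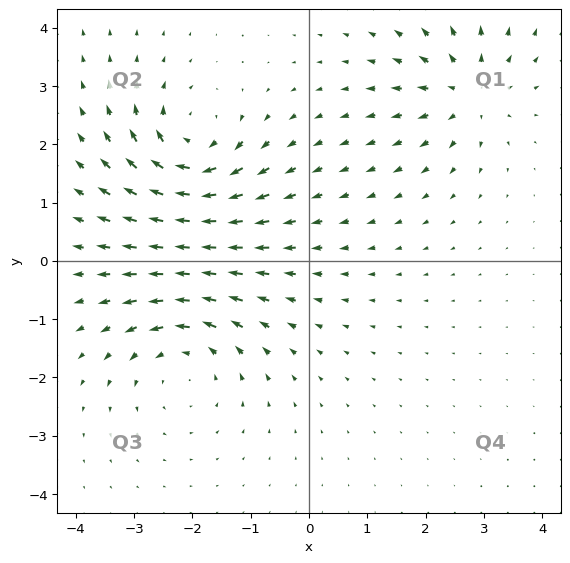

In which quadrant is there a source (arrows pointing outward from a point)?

Q1

The source sits at approximately (2.7, 2.9), which lies in quadrant Q1. The divergence there is about +4, positive as expected for a source.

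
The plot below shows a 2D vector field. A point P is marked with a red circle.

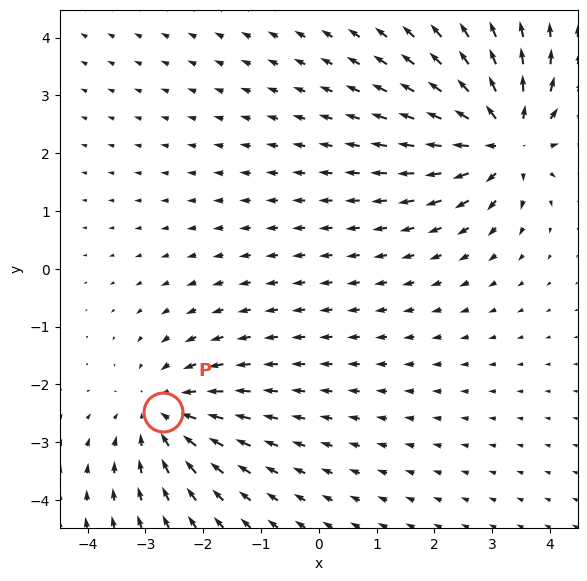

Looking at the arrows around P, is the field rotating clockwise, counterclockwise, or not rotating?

not rotating

Near P at (-2.7, -2.5) the arrows show no circulation. The curl there is ≈0.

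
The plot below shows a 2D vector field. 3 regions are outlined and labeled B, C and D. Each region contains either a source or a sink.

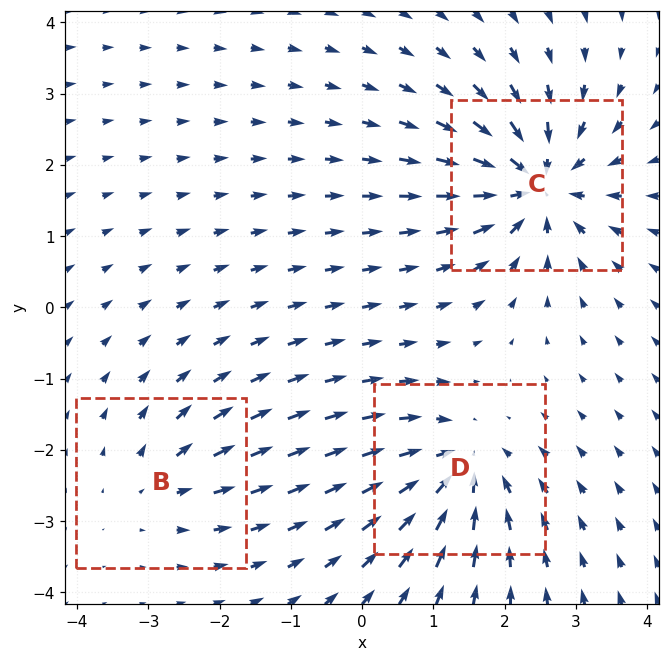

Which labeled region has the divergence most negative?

Divergence at each region's feature centre — B: about +3, C: about -6, D: about -4. Region C is most negative.

C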